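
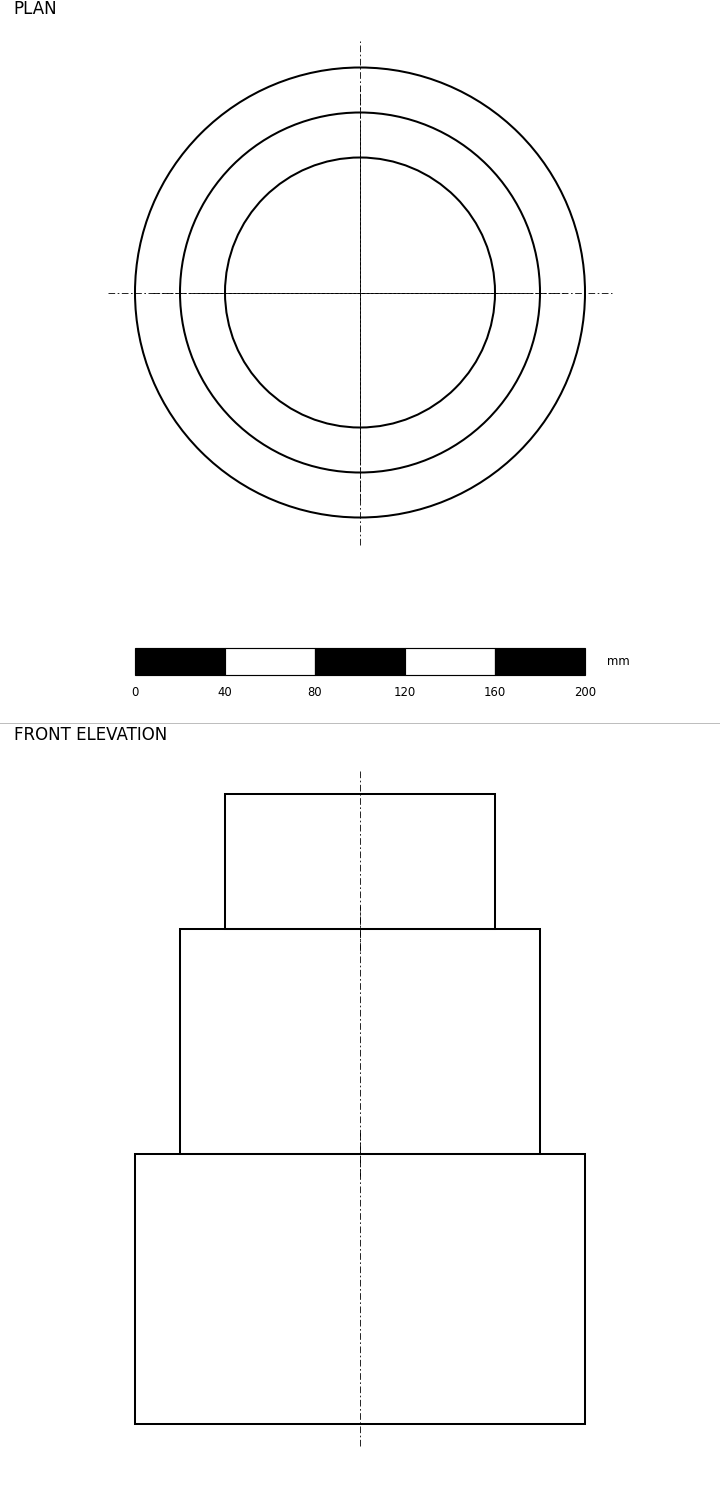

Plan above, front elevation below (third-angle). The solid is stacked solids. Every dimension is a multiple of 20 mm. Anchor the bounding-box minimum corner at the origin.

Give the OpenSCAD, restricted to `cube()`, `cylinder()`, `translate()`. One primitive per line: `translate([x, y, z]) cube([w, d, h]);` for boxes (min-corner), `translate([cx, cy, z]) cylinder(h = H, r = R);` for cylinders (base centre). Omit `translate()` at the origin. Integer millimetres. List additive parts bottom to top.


translate([100, 100, 0]) cylinder(h = 120, r = 100);
translate([100, 100, 120]) cylinder(h = 100, r = 80);
translate([100, 100, 220]) cylinder(h = 60, r = 60);


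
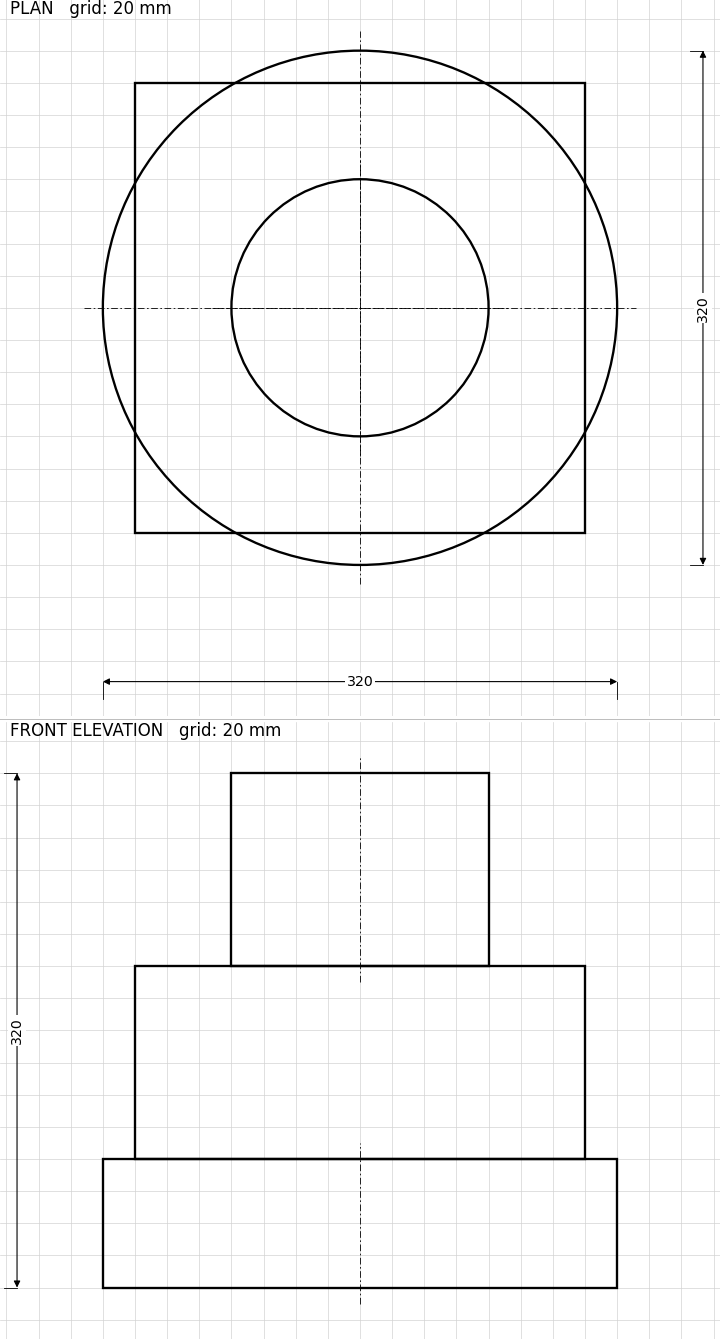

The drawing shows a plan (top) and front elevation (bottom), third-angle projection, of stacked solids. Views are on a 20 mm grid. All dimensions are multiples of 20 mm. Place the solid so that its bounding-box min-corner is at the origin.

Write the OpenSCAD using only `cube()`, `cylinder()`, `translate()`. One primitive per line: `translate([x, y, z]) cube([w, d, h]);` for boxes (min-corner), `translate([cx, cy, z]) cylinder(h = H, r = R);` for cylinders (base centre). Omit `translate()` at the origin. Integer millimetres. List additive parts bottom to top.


translate([160, 160, 0]) cylinder(h = 80, r = 160);
translate([20, 20, 80]) cube([280, 280, 120]);
translate([160, 160, 200]) cylinder(h = 120, r = 80);


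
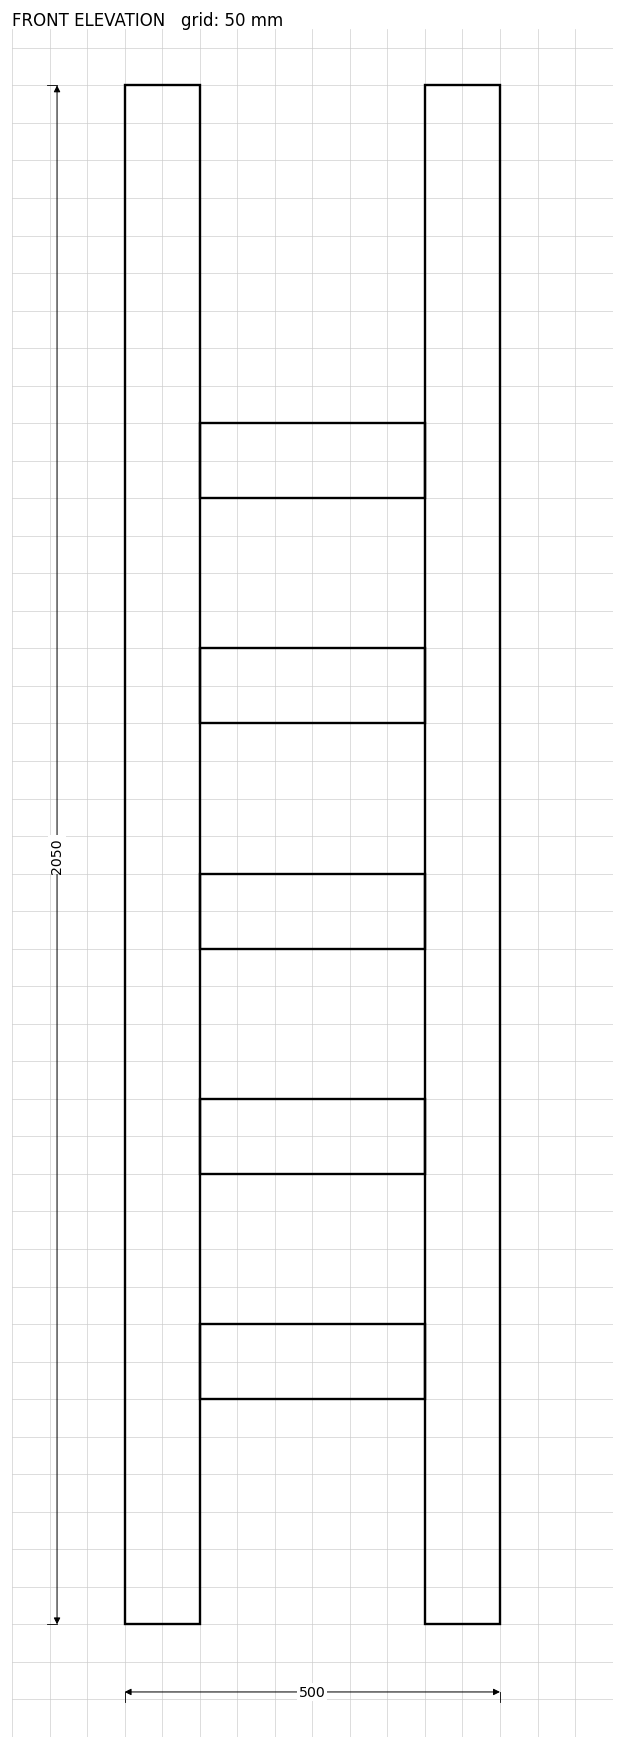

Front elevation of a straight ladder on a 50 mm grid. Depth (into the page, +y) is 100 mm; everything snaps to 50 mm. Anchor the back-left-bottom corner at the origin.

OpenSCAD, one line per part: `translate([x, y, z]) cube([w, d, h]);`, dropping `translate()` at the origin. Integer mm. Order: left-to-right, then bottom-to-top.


cube([100, 100, 2050]);
translate([100, 0, 300]) cube([300, 100, 100]);
translate([100, 0, 600]) cube([300, 100, 100]);
translate([100, 0, 900]) cube([300, 100, 100]);
translate([100, 0, 1200]) cube([300, 100, 100]);
translate([100, 0, 1500]) cube([300, 100, 100]);
translate([400, 0, 0]) cube([100, 100, 2050]);


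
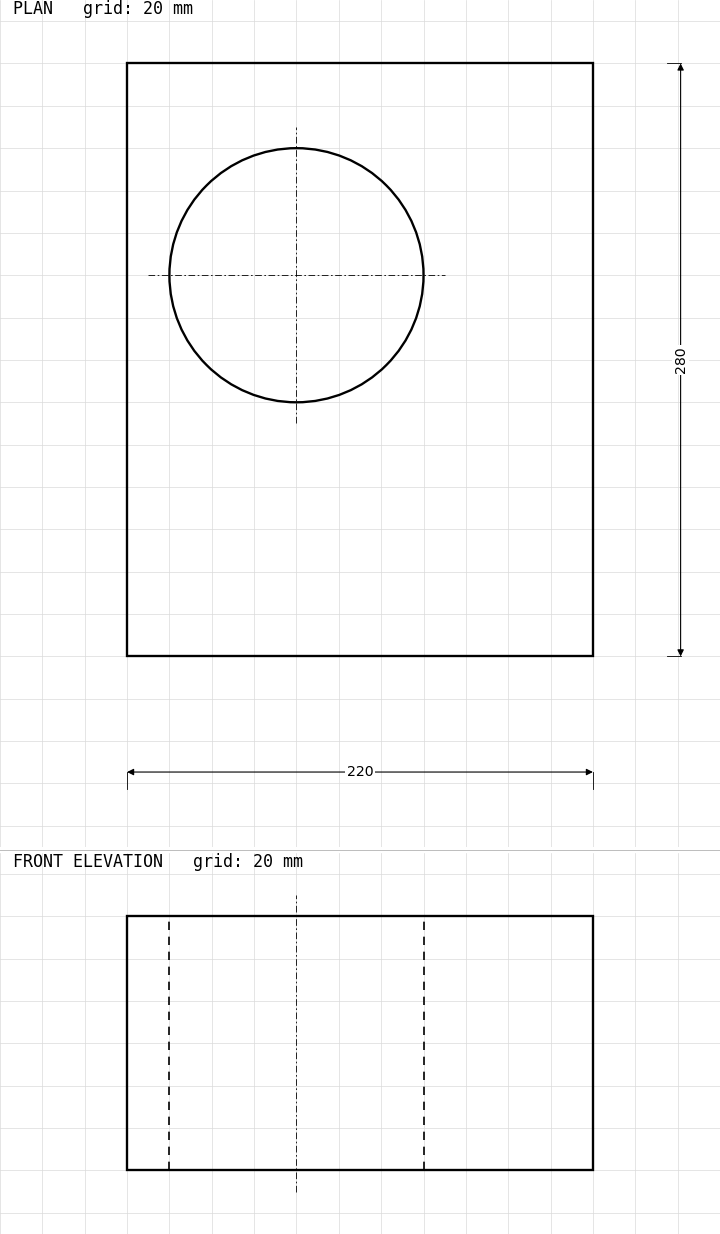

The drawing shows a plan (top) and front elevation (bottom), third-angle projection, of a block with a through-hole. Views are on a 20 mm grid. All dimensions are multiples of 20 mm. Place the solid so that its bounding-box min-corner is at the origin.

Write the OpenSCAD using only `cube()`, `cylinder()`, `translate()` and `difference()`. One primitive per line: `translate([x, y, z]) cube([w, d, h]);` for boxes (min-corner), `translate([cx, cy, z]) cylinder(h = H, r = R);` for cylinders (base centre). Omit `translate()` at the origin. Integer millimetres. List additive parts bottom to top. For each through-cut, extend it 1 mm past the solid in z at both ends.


difference() {
  cube([220, 280, 120]);
  translate([80, 180, -1]) cylinder(h = 122, r = 60);
}


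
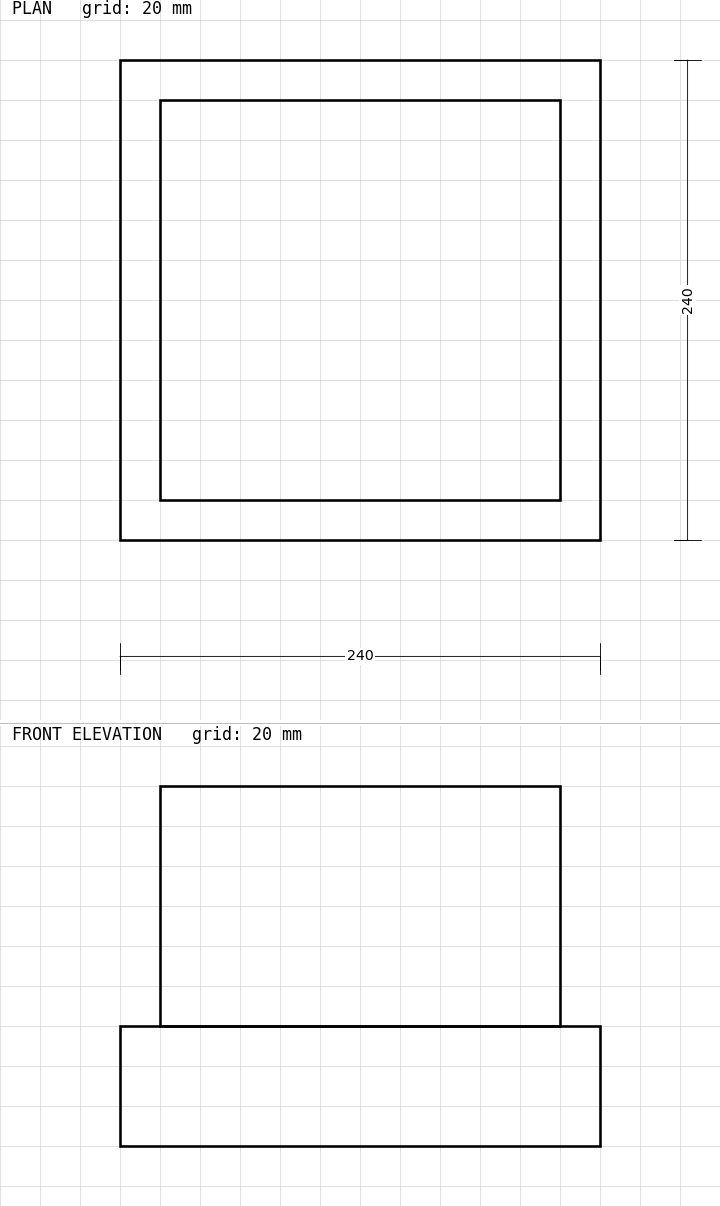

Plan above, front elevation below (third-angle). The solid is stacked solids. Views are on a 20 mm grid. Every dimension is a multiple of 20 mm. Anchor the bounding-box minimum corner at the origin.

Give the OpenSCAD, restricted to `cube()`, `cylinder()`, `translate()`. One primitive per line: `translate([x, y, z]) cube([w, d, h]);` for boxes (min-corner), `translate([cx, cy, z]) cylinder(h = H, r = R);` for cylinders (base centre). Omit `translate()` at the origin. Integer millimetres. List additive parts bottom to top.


cube([240, 240, 60]);
translate([20, 20, 60]) cube([200, 200, 120]);


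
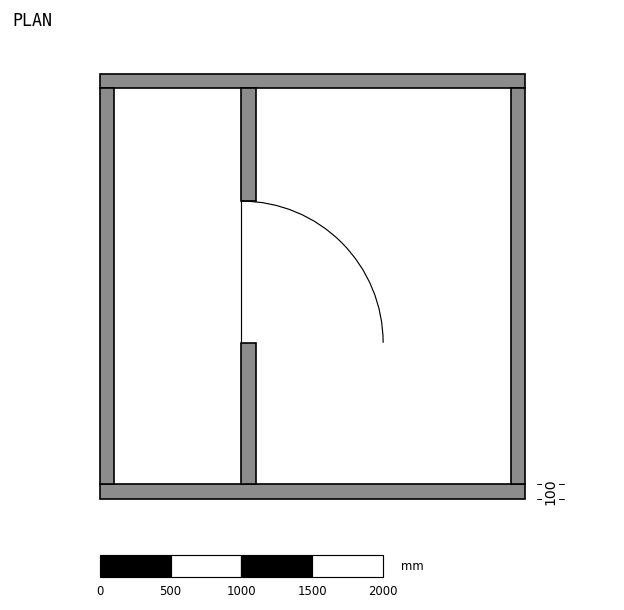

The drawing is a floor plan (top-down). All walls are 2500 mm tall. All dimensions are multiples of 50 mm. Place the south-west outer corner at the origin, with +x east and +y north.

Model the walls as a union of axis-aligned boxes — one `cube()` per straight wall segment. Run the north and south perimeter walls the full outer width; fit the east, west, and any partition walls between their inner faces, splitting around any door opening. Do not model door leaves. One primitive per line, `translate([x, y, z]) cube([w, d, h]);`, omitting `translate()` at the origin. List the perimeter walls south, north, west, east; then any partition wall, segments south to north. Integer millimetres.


cube([3000, 100, 2500]);
translate([0, 2900, 0]) cube([3000, 100, 2500]);
translate([0, 100, 0]) cube([100, 2800, 2500]);
translate([2900, 100, 0]) cube([100, 2800, 2500]);
translate([1000, 100, 0]) cube([100, 1000, 2500]);
translate([1000, 2100, 0]) cube([100, 800, 2500]);


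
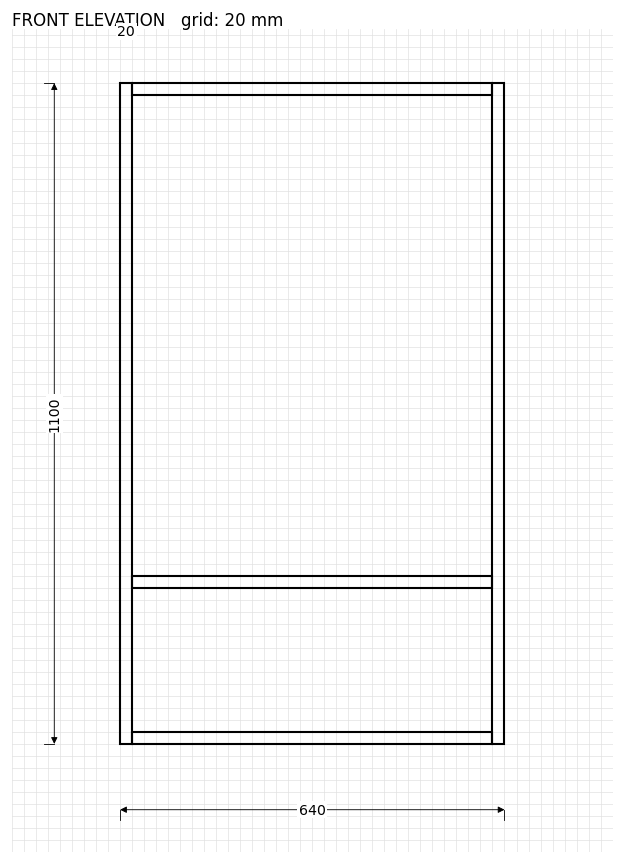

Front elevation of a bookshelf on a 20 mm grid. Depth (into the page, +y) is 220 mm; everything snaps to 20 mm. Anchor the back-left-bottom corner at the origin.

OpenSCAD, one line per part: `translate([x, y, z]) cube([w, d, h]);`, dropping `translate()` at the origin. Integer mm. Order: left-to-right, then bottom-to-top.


cube([20, 220, 1100]);
translate([20, 0, 0]) cube([600, 220, 20]);
translate([20, 0, 260]) cube([600, 220, 20]);
translate([20, 0, 1080]) cube([600, 220, 20]);
translate([620, 0, 0]) cube([20, 220, 1100]);


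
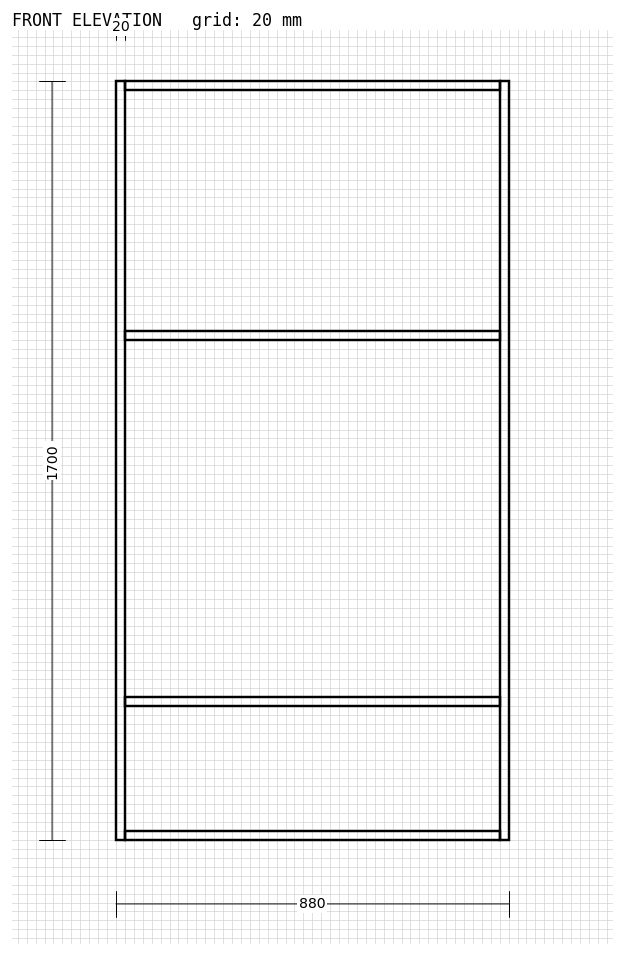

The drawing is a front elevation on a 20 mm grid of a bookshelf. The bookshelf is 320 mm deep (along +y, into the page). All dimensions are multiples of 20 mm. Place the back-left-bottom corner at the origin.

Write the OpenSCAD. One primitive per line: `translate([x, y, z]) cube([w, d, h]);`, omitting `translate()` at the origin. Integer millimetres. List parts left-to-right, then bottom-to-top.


cube([20, 320, 1700]);
translate([20, 0, 0]) cube([840, 320, 20]);
translate([20, 0, 300]) cube([840, 320, 20]);
translate([20, 0, 1120]) cube([840, 320, 20]);
translate([20, 0, 1680]) cube([840, 320, 20]);
translate([860, 0, 0]) cube([20, 320, 1700]);


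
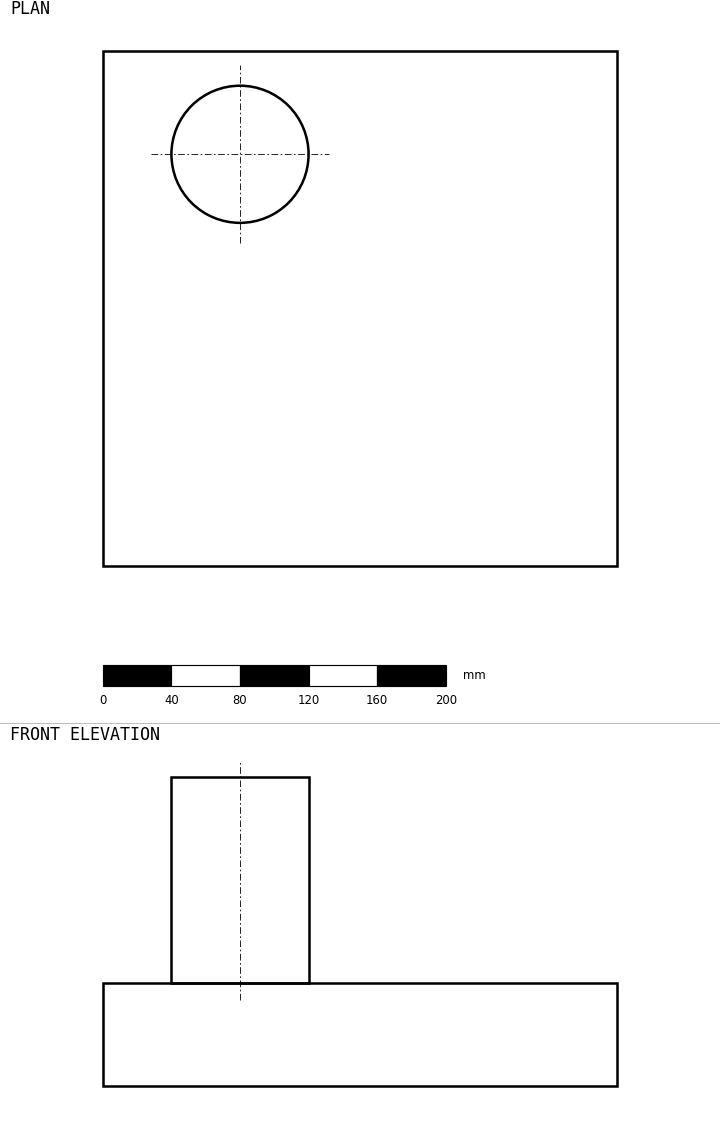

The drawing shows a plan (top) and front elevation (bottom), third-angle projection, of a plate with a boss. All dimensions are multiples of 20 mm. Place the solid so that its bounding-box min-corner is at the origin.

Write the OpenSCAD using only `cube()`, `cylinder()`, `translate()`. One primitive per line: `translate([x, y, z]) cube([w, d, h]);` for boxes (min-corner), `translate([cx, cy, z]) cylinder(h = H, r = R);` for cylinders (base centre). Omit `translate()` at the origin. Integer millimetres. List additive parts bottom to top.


cube([300, 300, 60]);
translate([80, 240, 60]) cylinder(h = 120, r = 40);


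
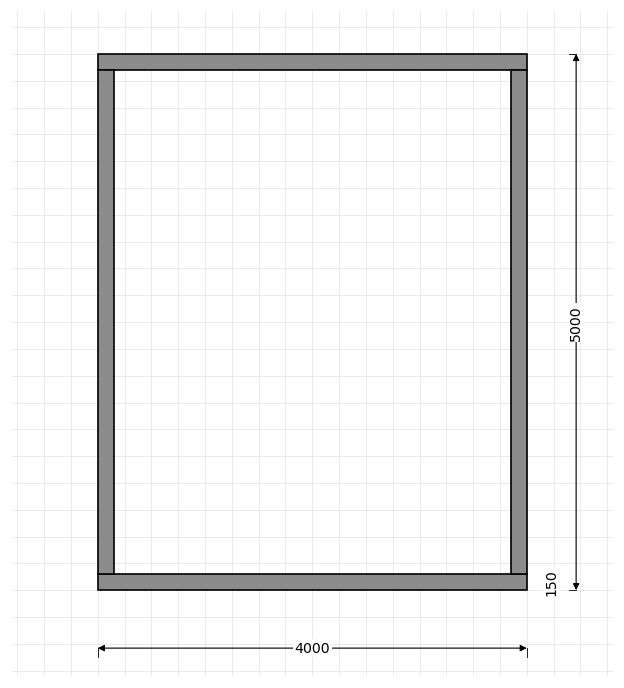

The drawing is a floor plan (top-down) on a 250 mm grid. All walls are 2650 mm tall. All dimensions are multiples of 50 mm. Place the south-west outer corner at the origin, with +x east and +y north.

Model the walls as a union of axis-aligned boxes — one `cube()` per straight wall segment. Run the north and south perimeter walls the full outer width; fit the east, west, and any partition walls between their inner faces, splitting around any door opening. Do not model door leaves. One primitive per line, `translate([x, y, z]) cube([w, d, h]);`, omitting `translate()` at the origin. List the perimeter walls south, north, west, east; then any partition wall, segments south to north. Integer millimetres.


cube([4000, 150, 2650]);
translate([0, 4850, 0]) cube([4000, 150, 2650]);
translate([0, 150, 0]) cube([150, 4700, 2650]);
translate([3850, 150, 0]) cube([150, 4700, 2650]);


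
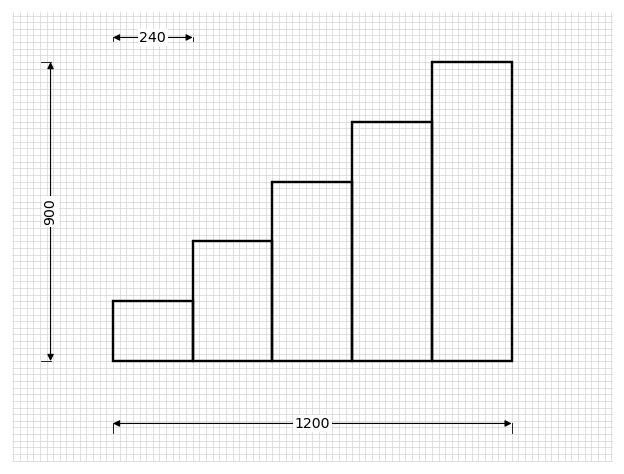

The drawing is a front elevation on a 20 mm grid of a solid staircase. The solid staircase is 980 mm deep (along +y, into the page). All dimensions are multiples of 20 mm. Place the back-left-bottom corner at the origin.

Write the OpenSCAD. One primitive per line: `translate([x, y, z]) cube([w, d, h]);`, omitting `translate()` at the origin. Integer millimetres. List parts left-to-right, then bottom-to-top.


cube([240, 980, 180]);
translate([240, 0, 0]) cube([240, 980, 360]);
translate([480, 0, 0]) cube([240, 980, 540]);
translate([720, 0, 0]) cube([240, 980, 720]);
translate([960, 0, 0]) cube([240, 980, 900]);


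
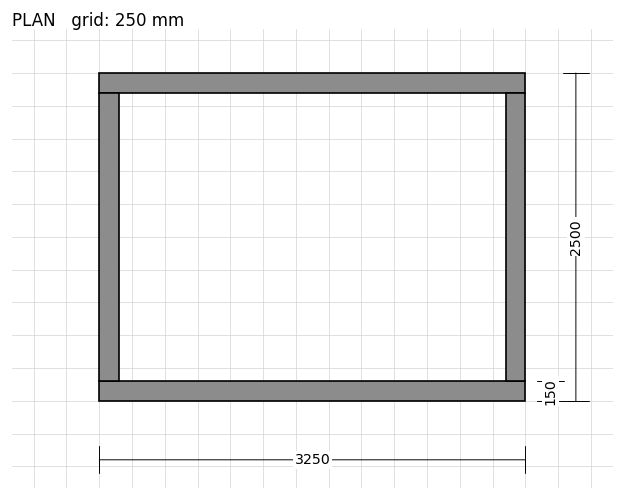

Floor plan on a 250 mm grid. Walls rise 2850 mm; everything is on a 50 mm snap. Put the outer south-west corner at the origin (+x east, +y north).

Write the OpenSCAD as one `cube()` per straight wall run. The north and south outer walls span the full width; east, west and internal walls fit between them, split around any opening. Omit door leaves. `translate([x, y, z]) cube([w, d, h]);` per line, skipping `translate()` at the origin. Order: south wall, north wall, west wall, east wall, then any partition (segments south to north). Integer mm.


cube([3250, 150, 2850]);
translate([0, 2350, 0]) cube([3250, 150, 2850]);
translate([0, 150, 0]) cube([150, 2200, 2850]);
translate([3100, 150, 0]) cube([150, 2200, 2850]);


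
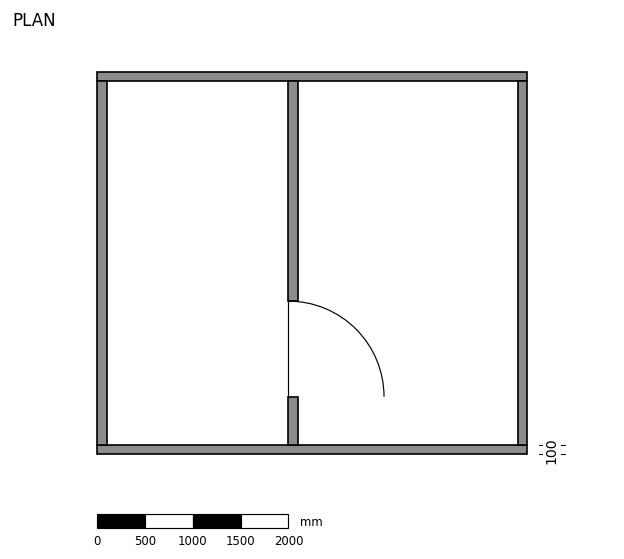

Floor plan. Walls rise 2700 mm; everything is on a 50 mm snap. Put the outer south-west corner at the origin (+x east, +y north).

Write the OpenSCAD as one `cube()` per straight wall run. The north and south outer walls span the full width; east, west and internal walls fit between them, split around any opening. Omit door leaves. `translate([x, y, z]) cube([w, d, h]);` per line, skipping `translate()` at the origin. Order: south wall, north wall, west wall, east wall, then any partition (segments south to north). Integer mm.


cube([4500, 100, 2700]);
translate([0, 3900, 0]) cube([4500, 100, 2700]);
translate([0, 100, 0]) cube([100, 3800, 2700]);
translate([4400, 100, 0]) cube([100, 3800, 2700]);
translate([2000, 100, 0]) cube([100, 500, 2700]);
translate([2000, 1600, 0]) cube([100, 2300, 2700]);


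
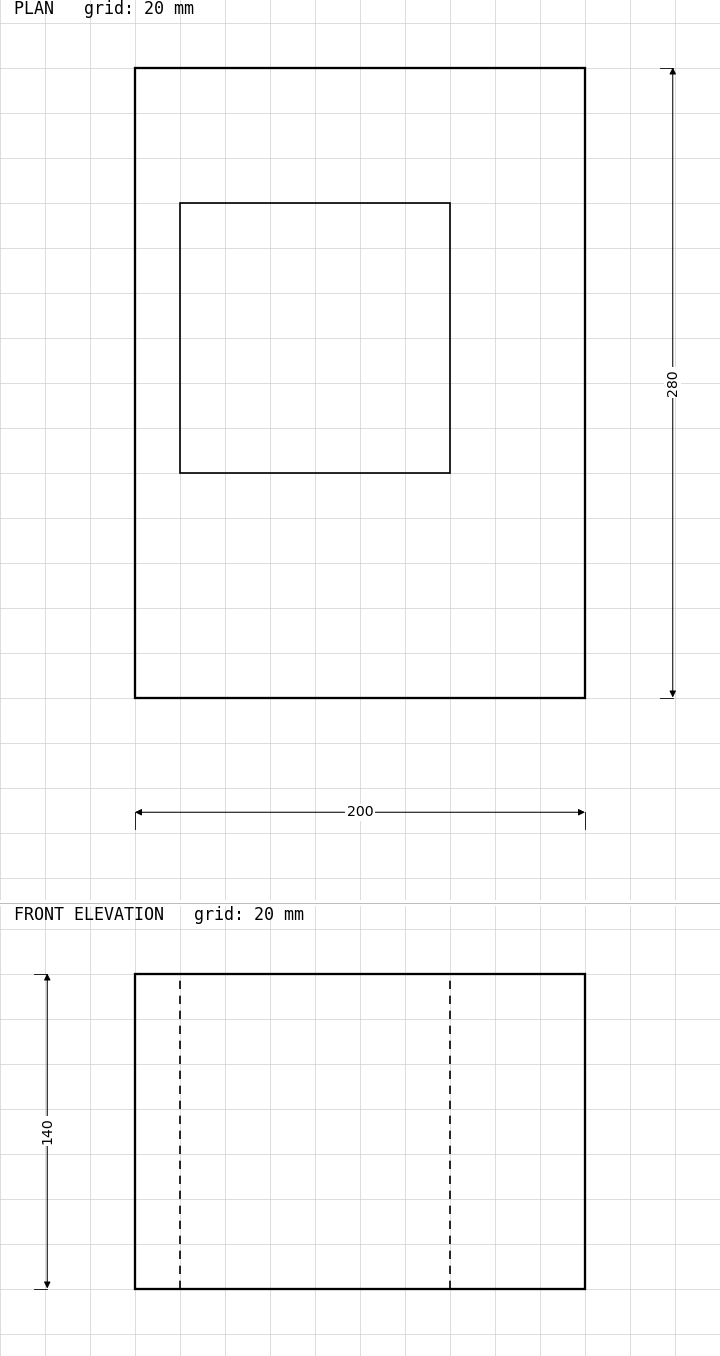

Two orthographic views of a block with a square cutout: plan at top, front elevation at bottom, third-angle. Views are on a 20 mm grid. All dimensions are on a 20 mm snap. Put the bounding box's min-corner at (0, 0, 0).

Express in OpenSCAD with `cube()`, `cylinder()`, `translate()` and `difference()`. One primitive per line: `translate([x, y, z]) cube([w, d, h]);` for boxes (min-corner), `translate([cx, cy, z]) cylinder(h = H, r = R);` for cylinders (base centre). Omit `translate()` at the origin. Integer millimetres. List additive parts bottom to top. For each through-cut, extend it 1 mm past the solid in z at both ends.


difference() {
  cube([200, 280, 140]);
  translate([20, 100, -1]) cube([120, 120, 142]);
}


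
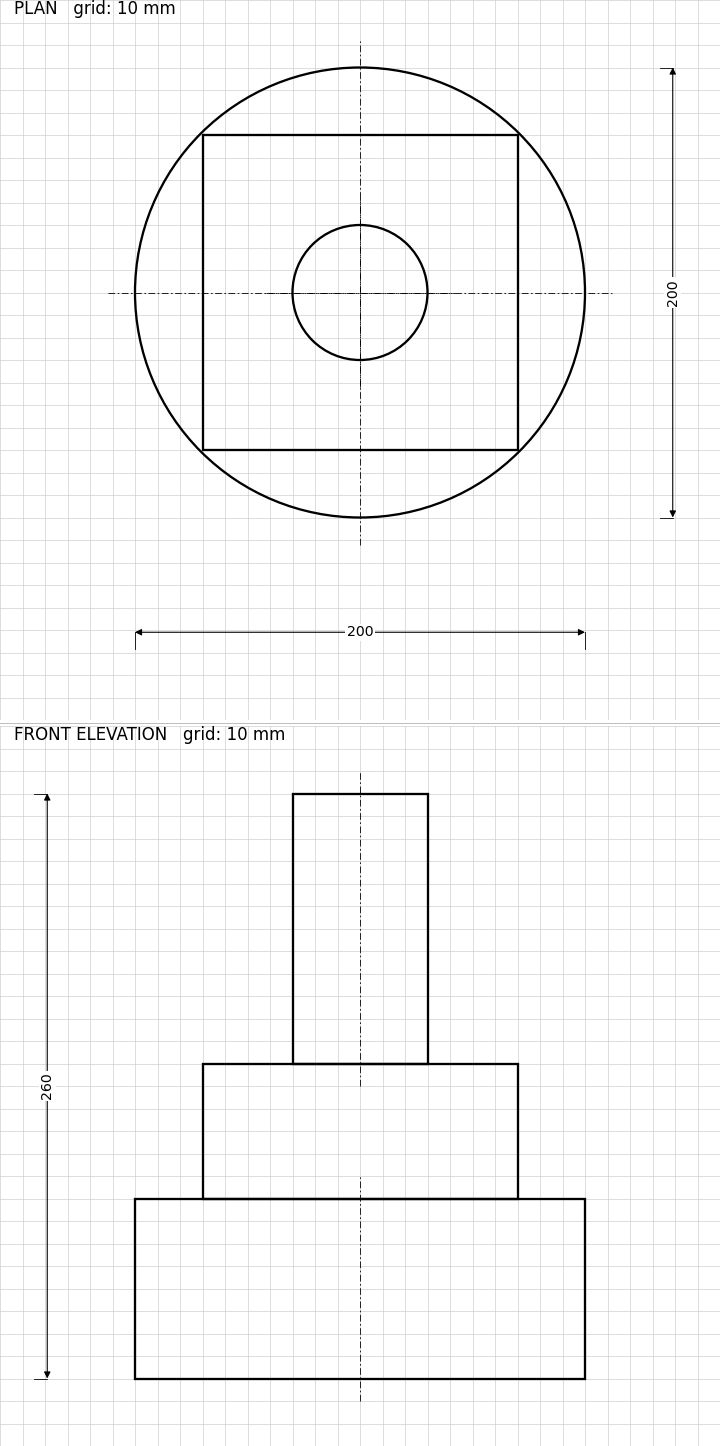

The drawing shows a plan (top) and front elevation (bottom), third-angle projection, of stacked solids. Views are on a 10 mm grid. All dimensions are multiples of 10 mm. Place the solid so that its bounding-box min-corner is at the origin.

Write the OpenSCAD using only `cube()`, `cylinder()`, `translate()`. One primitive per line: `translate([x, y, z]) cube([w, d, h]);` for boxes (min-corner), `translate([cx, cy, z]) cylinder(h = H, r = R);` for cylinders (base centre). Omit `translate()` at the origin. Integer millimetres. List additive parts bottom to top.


translate([100, 100, 0]) cylinder(h = 80, r = 100);
translate([30, 30, 80]) cube([140, 140, 60]);
translate([100, 100, 140]) cylinder(h = 120, r = 30);


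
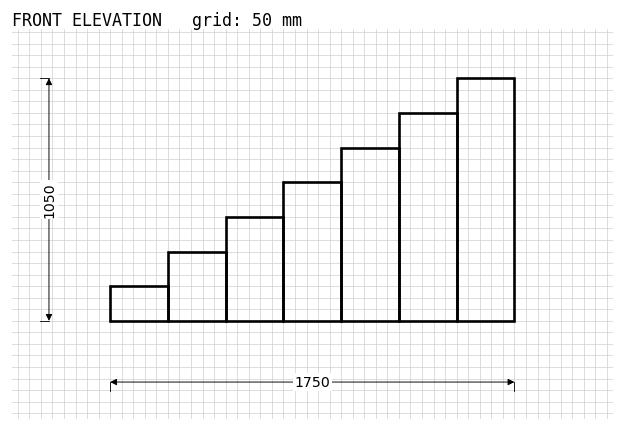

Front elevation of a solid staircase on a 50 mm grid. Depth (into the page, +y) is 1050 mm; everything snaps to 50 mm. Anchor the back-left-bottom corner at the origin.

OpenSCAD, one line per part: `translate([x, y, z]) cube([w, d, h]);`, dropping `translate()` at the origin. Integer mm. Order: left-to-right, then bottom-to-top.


cube([250, 1050, 150]);
translate([250, 0, 0]) cube([250, 1050, 300]);
translate([500, 0, 0]) cube([250, 1050, 450]);
translate([750, 0, 0]) cube([250, 1050, 600]);
translate([1000, 0, 0]) cube([250, 1050, 750]);
translate([1250, 0, 0]) cube([250, 1050, 900]);
translate([1500, 0, 0]) cube([250, 1050, 1050]);


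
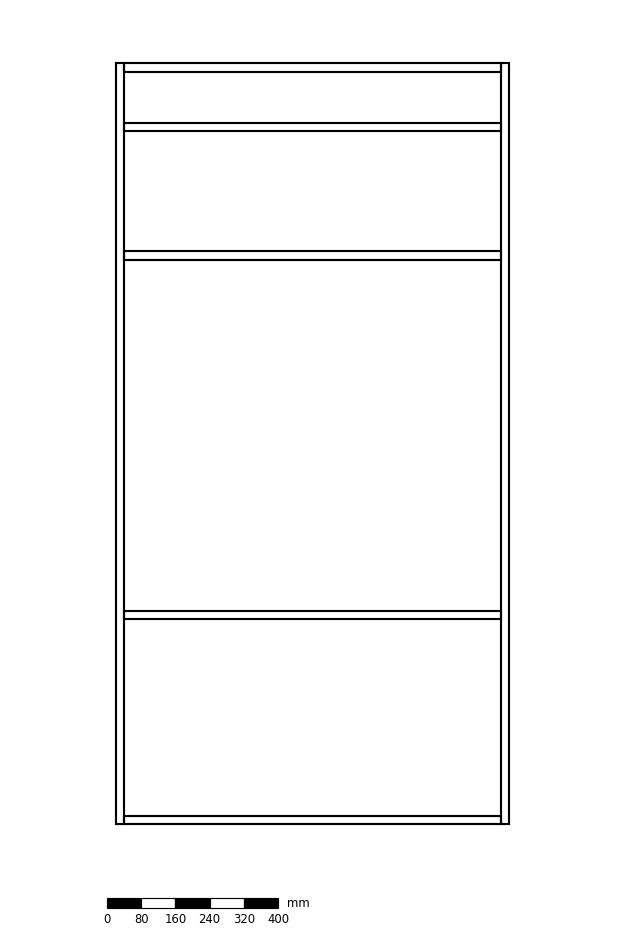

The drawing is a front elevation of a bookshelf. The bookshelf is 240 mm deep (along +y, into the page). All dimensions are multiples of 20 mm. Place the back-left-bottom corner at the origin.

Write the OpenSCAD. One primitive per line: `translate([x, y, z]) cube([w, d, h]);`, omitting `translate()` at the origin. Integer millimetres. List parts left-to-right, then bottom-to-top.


cube([20, 240, 1780]);
translate([20, 0, 0]) cube([880, 240, 20]);
translate([20, 0, 480]) cube([880, 240, 20]);
translate([20, 0, 1320]) cube([880, 240, 20]);
translate([20, 0, 1620]) cube([880, 240, 20]);
translate([20, 0, 1760]) cube([880, 240, 20]);
translate([900, 0, 0]) cube([20, 240, 1780]);


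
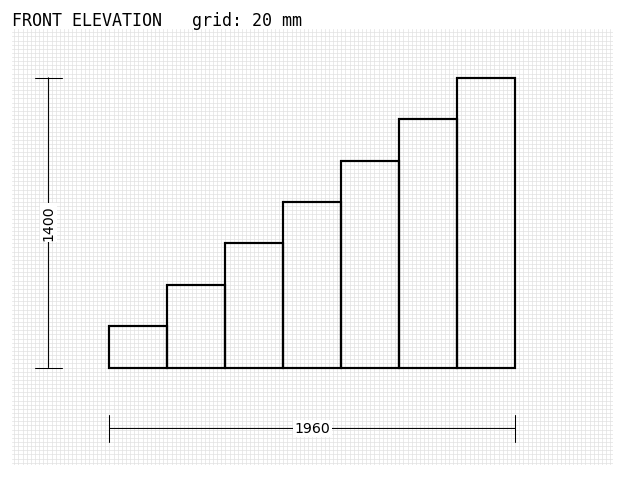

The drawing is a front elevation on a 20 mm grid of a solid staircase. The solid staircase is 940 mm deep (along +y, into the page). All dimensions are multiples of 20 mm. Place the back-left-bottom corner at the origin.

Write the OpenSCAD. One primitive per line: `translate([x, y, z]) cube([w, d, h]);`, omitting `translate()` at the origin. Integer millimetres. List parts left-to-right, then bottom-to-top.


cube([280, 940, 200]);
translate([280, 0, 0]) cube([280, 940, 400]);
translate([560, 0, 0]) cube([280, 940, 600]);
translate([840, 0, 0]) cube([280, 940, 800]);
translate([1120, 0, 0]) cube([280, 940, 1000]);
translate([1400, 0, 0]) cube([280, 940, 1200]);
translate([1680, 0, 0]) cube([280, 940, 1400]);


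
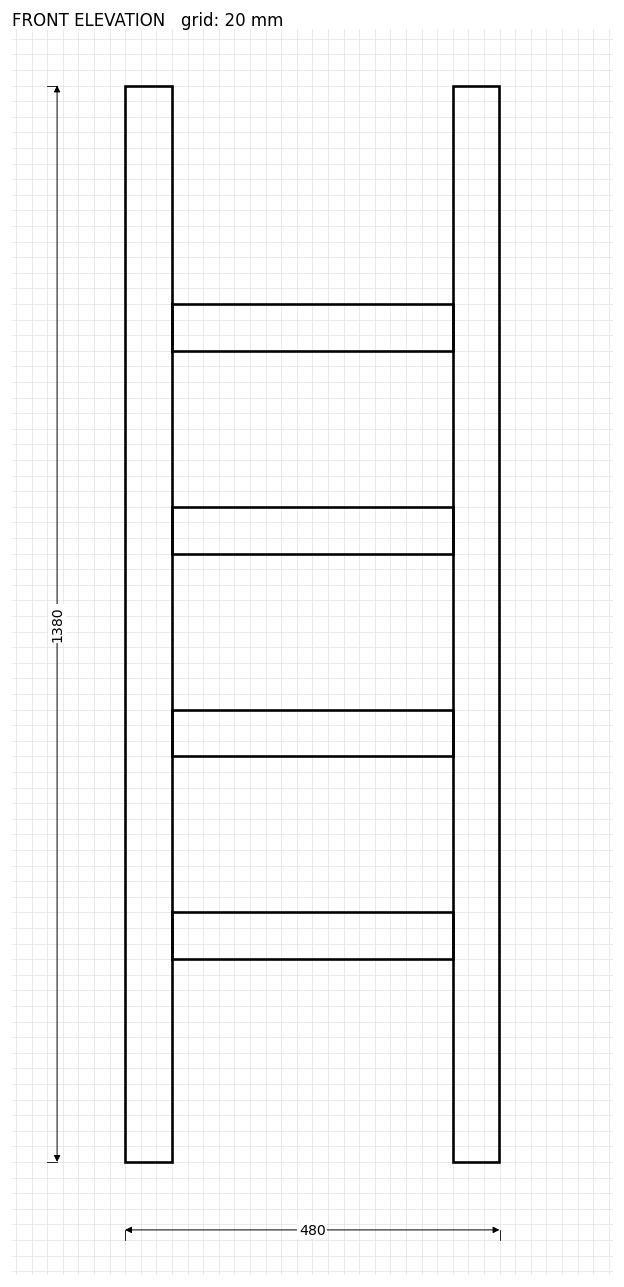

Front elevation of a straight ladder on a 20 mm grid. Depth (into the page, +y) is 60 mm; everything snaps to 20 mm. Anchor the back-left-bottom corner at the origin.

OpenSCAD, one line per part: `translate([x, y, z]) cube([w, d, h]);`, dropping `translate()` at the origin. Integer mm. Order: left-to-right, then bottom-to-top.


cube([60, 60, 1380]);
translate([60, 0, 260]) cube([360, 60, 60]);
translate([60, 0, 520]) cube([360, 60, 60]);
translate([60, 0, 780]) cube([360, 60, 60]);
translate([60, 0, 1040]) cube([360, 60, 60]);
translate([420, 0, 0]) cube([60, 60, 1380]);


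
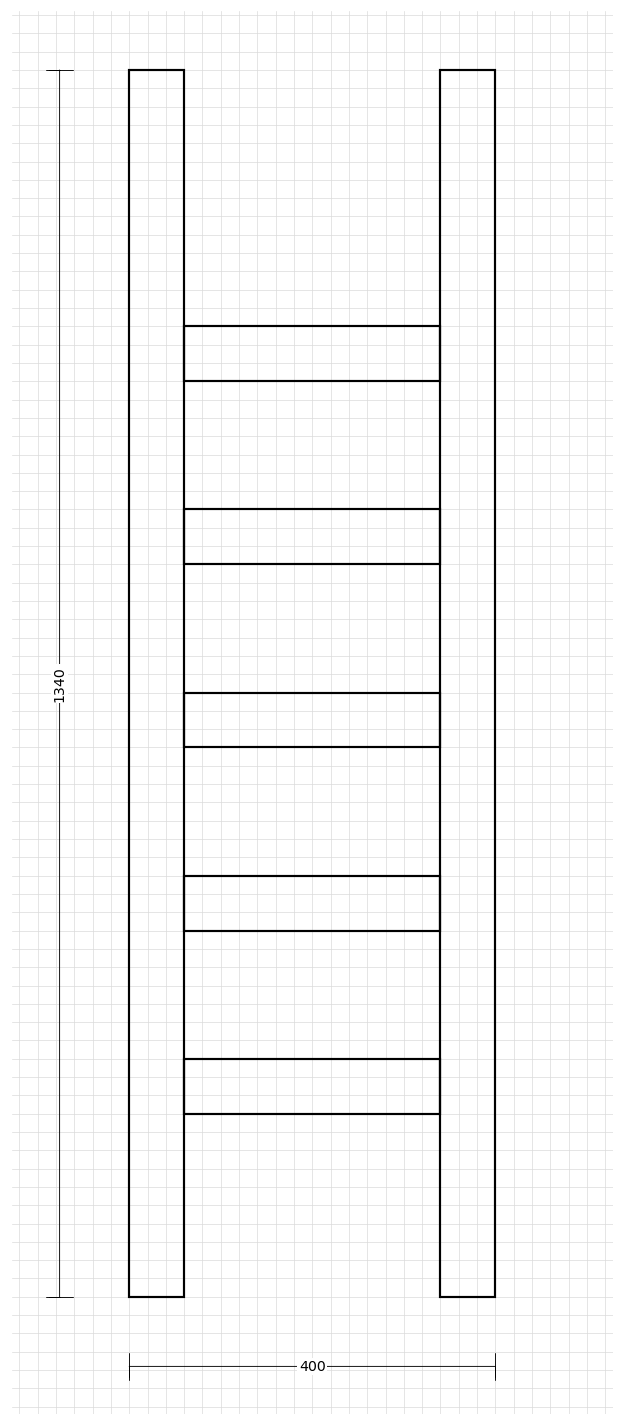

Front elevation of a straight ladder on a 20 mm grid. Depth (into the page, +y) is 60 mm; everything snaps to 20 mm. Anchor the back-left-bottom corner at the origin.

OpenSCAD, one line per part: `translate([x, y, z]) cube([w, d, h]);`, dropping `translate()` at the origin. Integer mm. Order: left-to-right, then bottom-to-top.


cube([60, 60, 1340]);
translate([60, 0, 200]) cube([280, 60, 60]);
translate([60, 0, 400]) cube([280, 60, 60]);
translate([60, 0, 600]) cube([280, 60, 60]);
translate([60, 0, 800]) cube([280, 60, 60]);
translate([60, 0, 1000]) cube([280, 60, 60]);
translate([340, 0, 0]) cube([60, 60, 1340]);


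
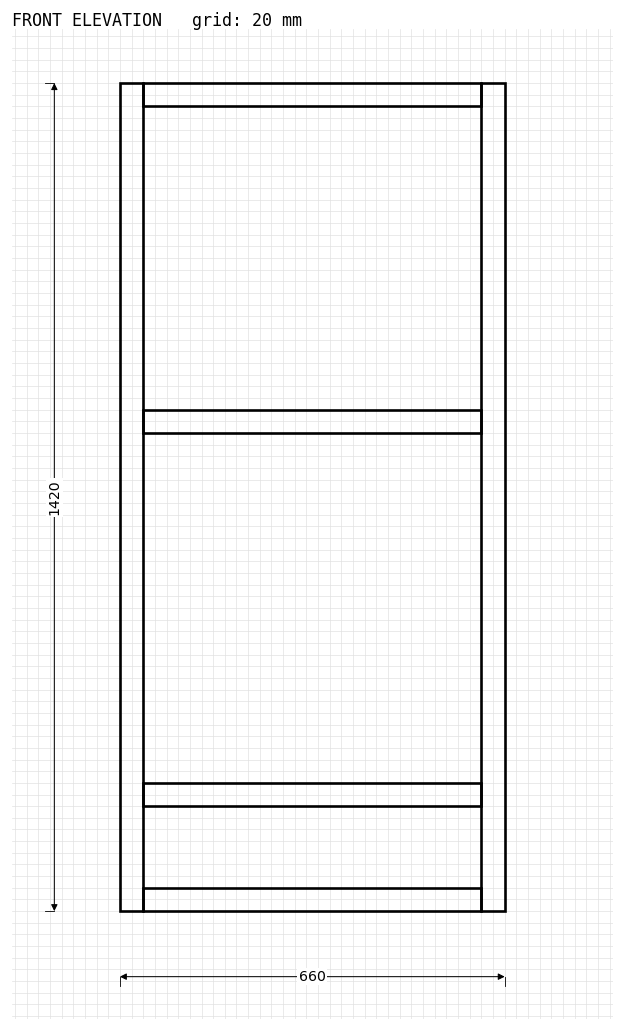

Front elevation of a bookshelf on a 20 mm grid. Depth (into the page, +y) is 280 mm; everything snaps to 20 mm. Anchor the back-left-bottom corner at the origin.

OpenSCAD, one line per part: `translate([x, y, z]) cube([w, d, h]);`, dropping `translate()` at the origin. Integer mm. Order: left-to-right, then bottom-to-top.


cube([40, 280, 1420]);
translate([40, 0, 0]) cube([580, 280, 40]);
translate([40, 0, 180]) cube([580, 280, 40]);
translate([40, 0, 820]) cube([580, 280, 40]);
translate([40, 0, 1380]) cube([580, 280, 40]);
translate([620, 0, 0]) cube([40, 280, 1420]);


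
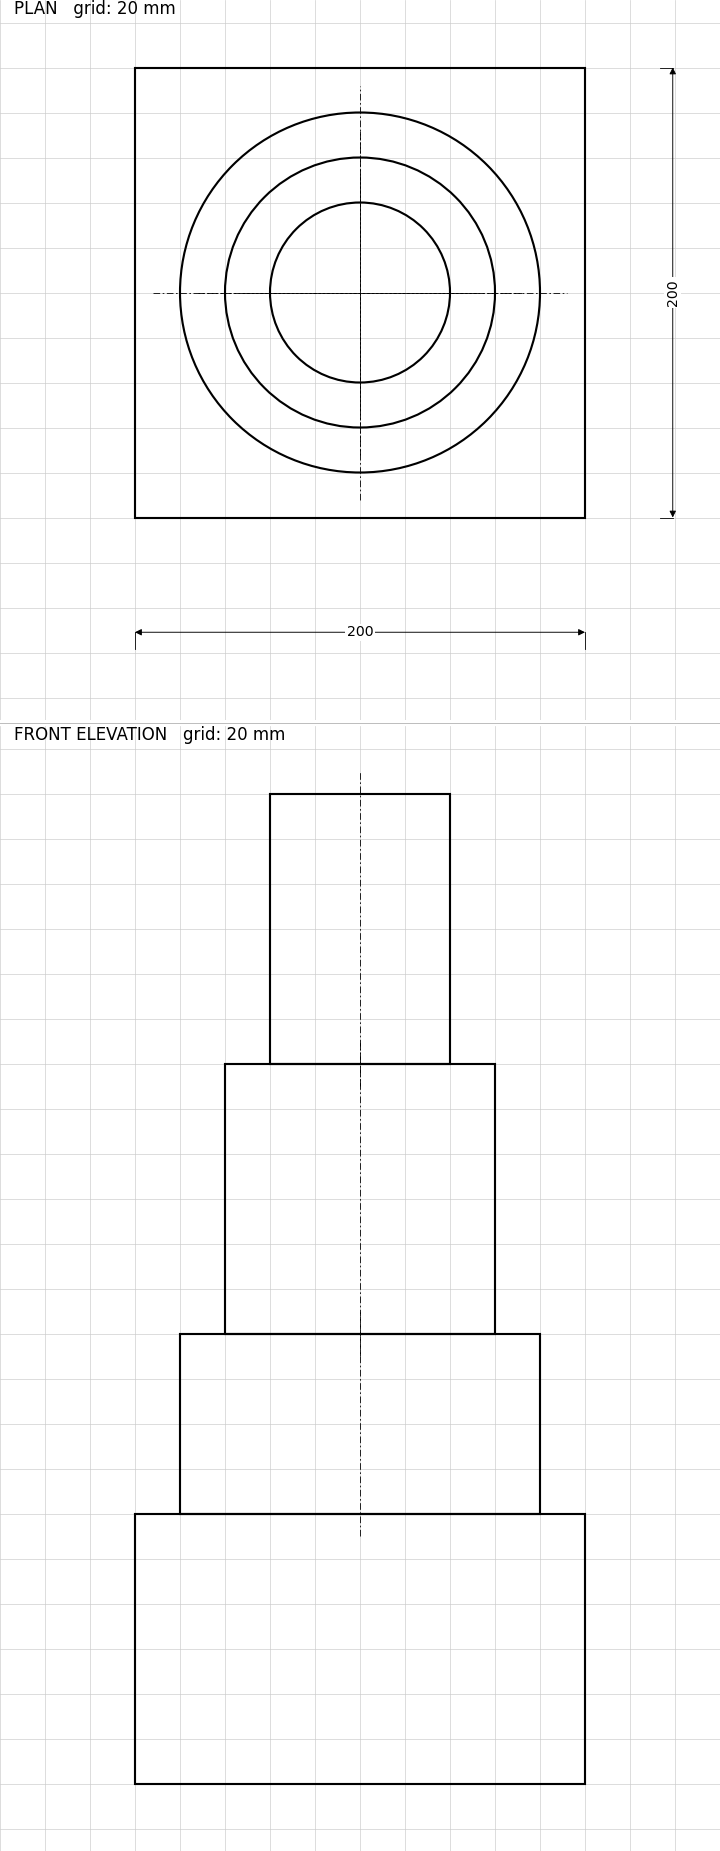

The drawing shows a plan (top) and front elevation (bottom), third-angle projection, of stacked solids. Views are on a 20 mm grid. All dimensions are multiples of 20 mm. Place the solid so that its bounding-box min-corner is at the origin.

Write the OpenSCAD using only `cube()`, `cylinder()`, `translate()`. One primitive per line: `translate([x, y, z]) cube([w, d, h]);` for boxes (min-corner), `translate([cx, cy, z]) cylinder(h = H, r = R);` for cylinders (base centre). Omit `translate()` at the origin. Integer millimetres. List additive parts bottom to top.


cube([200, 200, 120]);
translate([100, 100, 120]) cylinder(h = 80, r = 80);
translate([100, 100, 200]) cylinder(h = 120, r = 60);
translate([100, 100, 320]) cylinder(h = 120, r = 40);


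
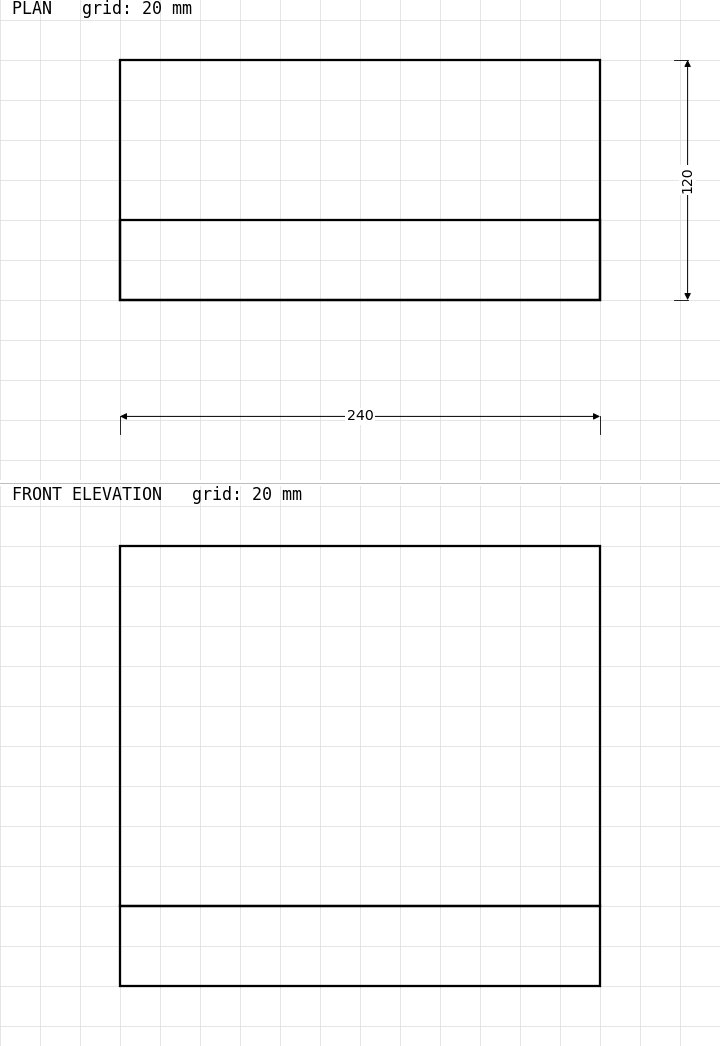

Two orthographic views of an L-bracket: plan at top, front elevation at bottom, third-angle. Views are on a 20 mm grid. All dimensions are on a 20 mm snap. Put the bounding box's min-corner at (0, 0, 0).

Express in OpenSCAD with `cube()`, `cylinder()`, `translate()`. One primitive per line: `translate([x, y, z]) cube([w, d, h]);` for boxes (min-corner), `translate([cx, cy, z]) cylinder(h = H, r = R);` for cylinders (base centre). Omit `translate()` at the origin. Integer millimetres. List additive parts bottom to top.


cube([240, 120, 40]);
translate([0, 0, 40]) cube([240, 40, 180]);


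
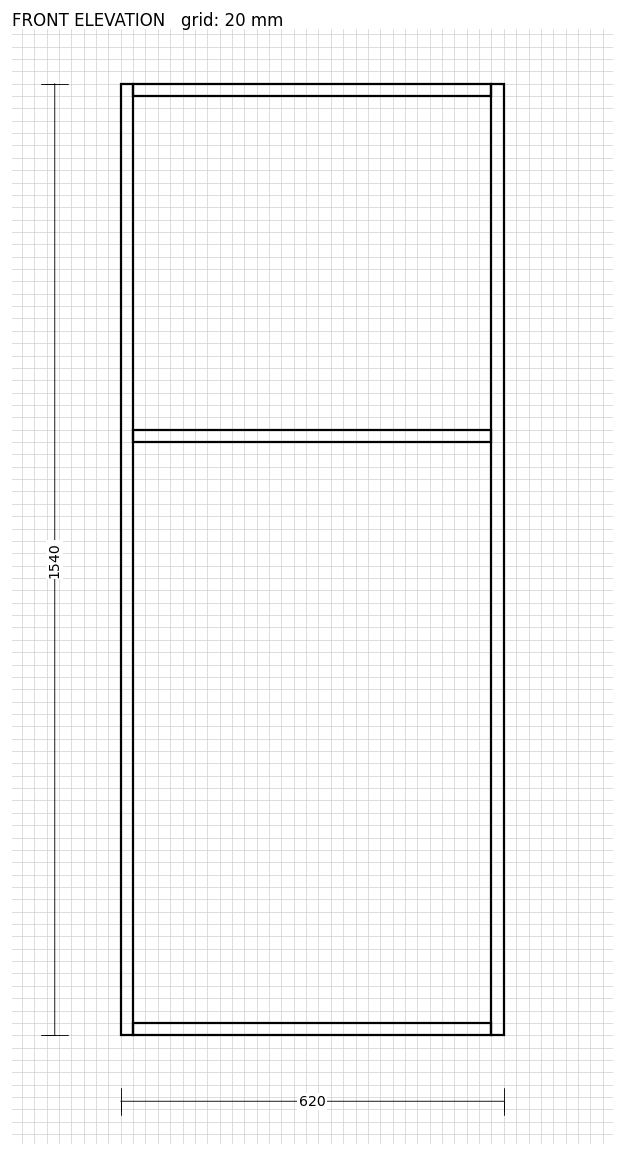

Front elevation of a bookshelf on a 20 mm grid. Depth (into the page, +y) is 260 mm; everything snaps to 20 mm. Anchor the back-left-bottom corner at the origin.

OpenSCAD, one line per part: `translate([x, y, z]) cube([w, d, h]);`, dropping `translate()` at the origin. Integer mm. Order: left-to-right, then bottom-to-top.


cube([20, 260, 1540]);
translate([20, 0, 0]) cube([580, 260, 20]);
translate([20, 0, 960]) cube([580, 260, 20]);
translate([20, 0, 1520]) cube([580, 260, 20]);
translate([600, 0, 0]) cube([20, 260, 1540]);


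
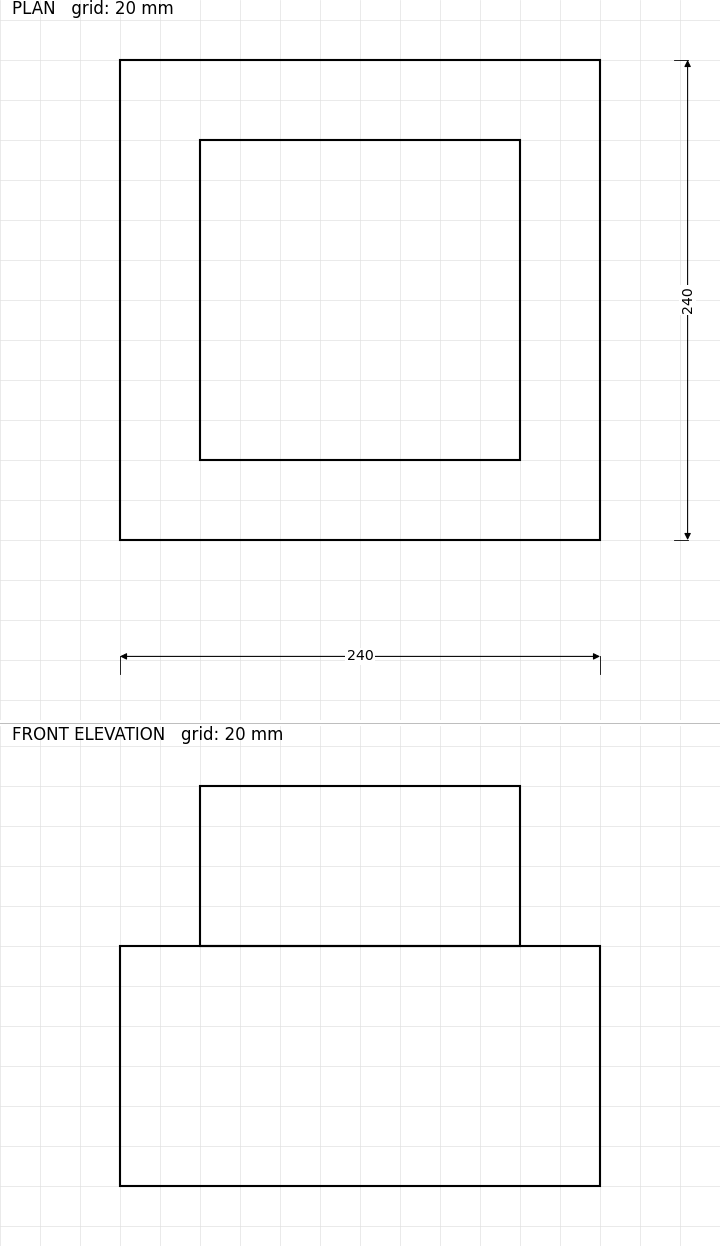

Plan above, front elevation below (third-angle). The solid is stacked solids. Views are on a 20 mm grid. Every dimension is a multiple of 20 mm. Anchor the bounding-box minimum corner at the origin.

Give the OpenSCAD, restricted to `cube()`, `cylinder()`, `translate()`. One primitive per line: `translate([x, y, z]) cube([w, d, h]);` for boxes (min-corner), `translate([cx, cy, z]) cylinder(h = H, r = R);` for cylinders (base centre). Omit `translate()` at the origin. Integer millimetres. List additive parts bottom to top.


cube([240, 240, 120]);
translate([40, 40, 120]) cube([160, 160, 80]);


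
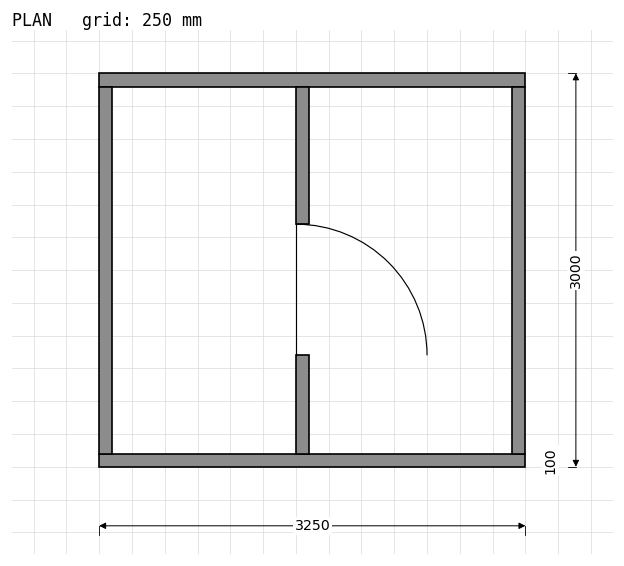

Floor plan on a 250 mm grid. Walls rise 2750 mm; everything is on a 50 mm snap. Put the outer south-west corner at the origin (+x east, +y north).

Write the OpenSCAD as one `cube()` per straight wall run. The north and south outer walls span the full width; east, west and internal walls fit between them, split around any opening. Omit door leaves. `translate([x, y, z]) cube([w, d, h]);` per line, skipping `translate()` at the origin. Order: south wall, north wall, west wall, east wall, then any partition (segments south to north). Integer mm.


cube([3250, 100, 2750]);
translate([0, 2900, 0]) cube([3250, 100, 2750]);
translate([0, 100, 0]) cube([100, 2800, 2750]);
translate([3150, 100, 0]) cube([100, 2800, 2750]);
translate([1500, 100, 0]) cube([100, 750, 2750]);
translate([1500, 1850, 0]) cube([100, 1050, 2750]);


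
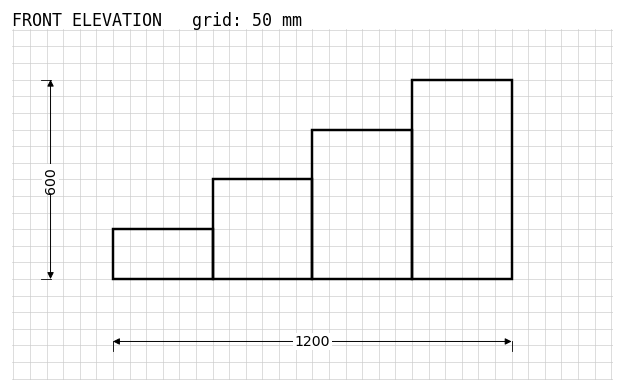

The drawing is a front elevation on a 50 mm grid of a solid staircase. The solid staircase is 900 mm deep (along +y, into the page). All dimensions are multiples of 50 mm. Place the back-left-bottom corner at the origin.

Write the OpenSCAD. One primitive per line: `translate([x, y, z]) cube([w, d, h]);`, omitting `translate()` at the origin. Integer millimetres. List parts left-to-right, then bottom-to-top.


cube([300, 900, 150]);
translate([300, 0, 0]) cube([300, 900, 300]);
translate([600, 0, 0]) cube([300, 900, 450]);
translate([900, 0, 0]) cube([300, 900, 600]);


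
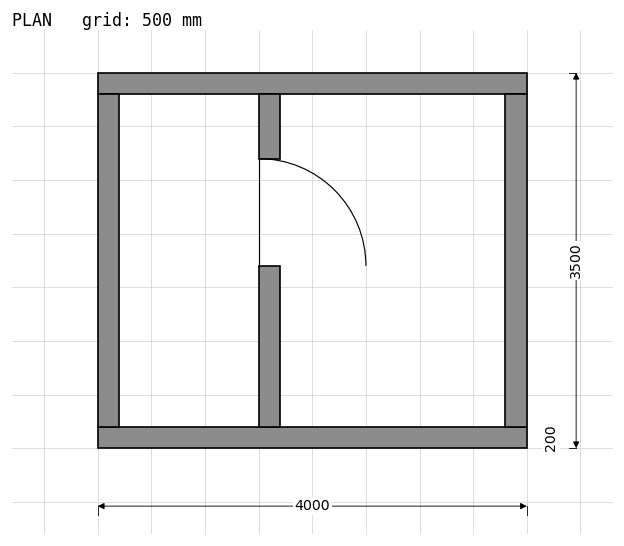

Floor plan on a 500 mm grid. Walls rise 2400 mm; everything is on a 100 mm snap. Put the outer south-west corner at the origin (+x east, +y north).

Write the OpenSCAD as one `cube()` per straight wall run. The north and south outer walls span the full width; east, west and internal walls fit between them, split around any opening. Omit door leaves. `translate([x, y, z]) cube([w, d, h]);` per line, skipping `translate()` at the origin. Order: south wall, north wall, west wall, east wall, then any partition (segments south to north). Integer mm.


cube([4000, 200, 2400]);
translate([0, 3300, 0]) cube([4000, 200, 2400]);
translate([0, 200, 0]) cube([200, 3100, 2400]);
translate([3800, 200, 0]) cube([200, 3100, 2400]);
translate([1500, 200, 0]) cube([200, 1500, 2400]);
translate([1500, 2700, 0]) cube([200, 600, 2400]);


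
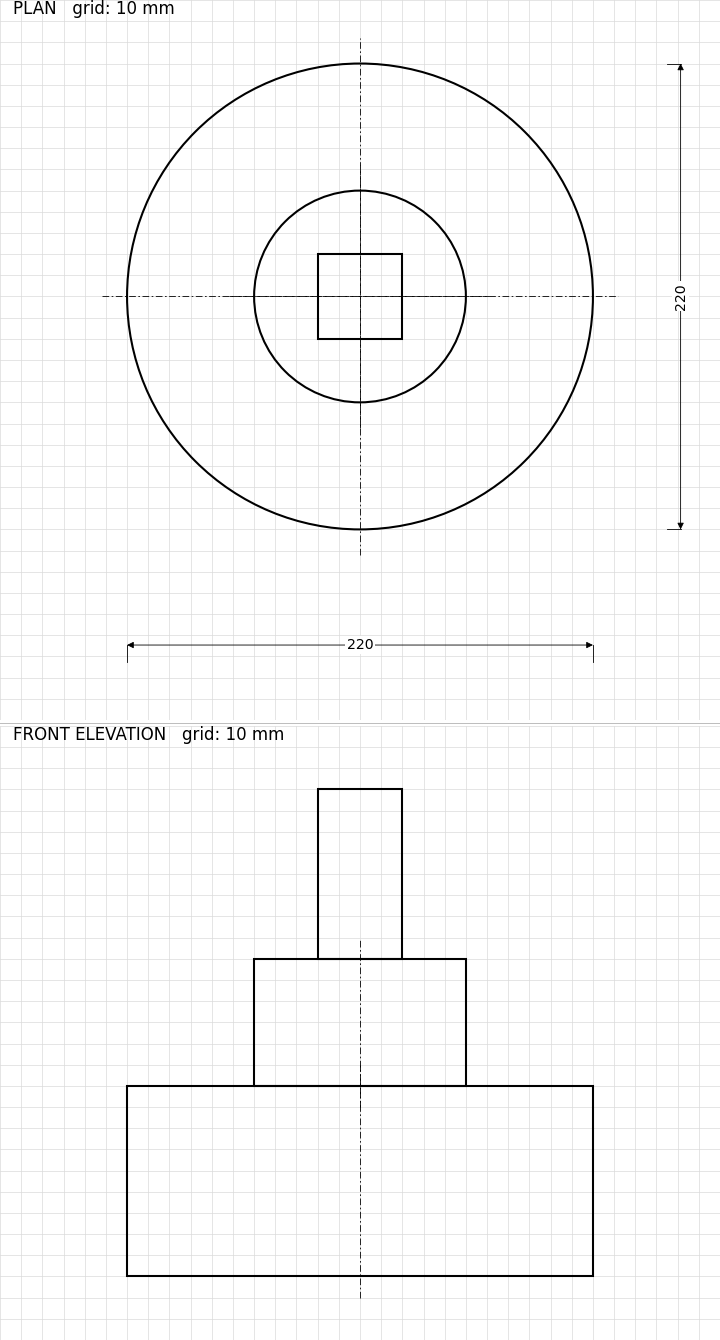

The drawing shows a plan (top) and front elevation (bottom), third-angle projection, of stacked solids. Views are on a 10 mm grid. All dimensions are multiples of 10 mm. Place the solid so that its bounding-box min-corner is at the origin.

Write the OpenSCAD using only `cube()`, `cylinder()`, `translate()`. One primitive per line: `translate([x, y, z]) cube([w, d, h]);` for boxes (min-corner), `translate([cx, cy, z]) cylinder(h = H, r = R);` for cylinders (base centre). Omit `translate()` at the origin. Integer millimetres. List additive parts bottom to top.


translate([110, 110, 0]) cylinder(h = 90, r = 110);
translate([110, 110, 90]) cylinder(h = 60, r = 50);
translate([90, 90, 150]) cube([40, 40, 80]);


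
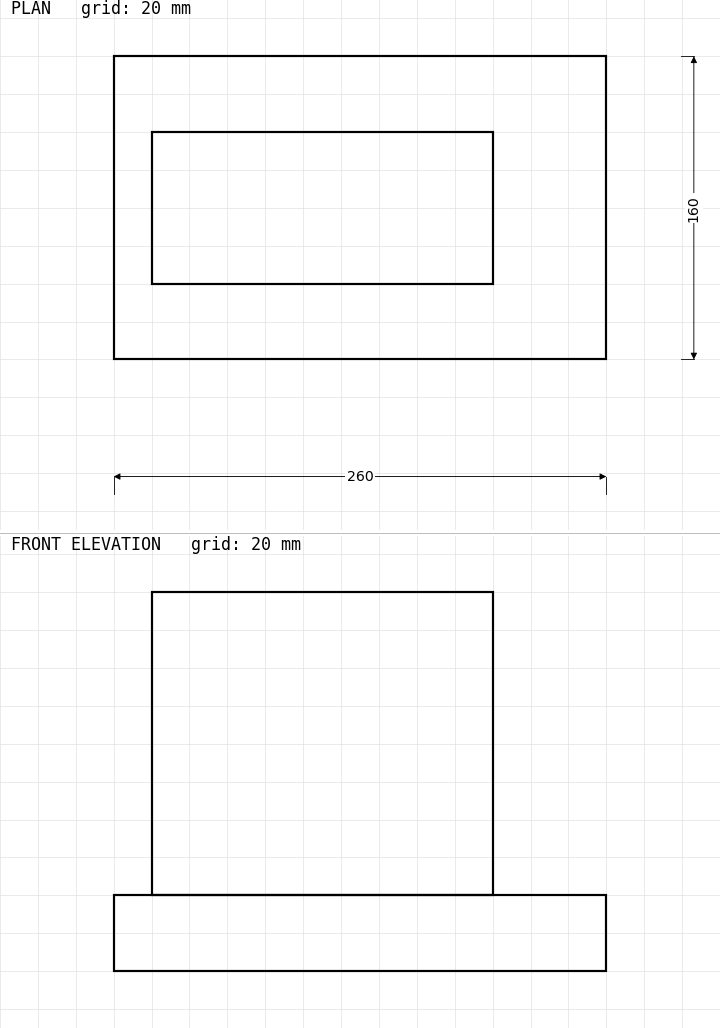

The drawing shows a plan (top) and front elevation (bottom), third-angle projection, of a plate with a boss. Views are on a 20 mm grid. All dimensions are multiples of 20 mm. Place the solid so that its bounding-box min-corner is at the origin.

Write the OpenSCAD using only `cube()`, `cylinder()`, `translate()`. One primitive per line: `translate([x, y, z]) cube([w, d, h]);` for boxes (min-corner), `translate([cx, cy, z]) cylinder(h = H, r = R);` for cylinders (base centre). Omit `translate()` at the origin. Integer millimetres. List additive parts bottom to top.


cube([260, 160, 40]);
translate([20, 40, 40]) cube([180, 80, 160]);


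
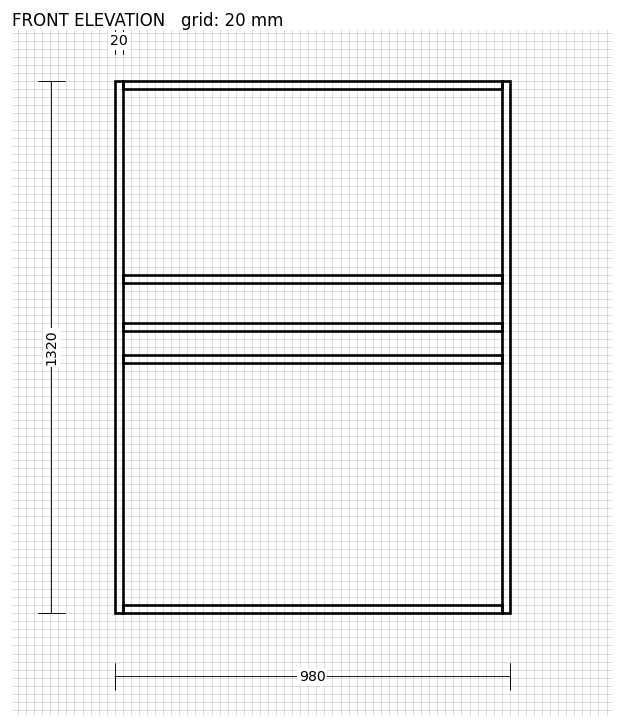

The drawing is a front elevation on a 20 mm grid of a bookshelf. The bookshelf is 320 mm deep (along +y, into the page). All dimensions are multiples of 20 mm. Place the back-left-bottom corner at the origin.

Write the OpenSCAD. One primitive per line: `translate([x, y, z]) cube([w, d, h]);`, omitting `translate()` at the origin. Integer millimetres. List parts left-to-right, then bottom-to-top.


cube([20, 320, 1320]);
translate([20, 0, 0]) cube([940, 320, 20]);
translate([20, 0, 620]) cube([940, 320, 20]);
translate([20, 0, 700]) cube([940, 320, 20]);
translate([20, 0, 820]) cube([940, 320, 20]);
translate([20, 0, 1300]) cube([940, 320, 20]);
translate([960, 0, 0]) cube([20, 320, 1320]);


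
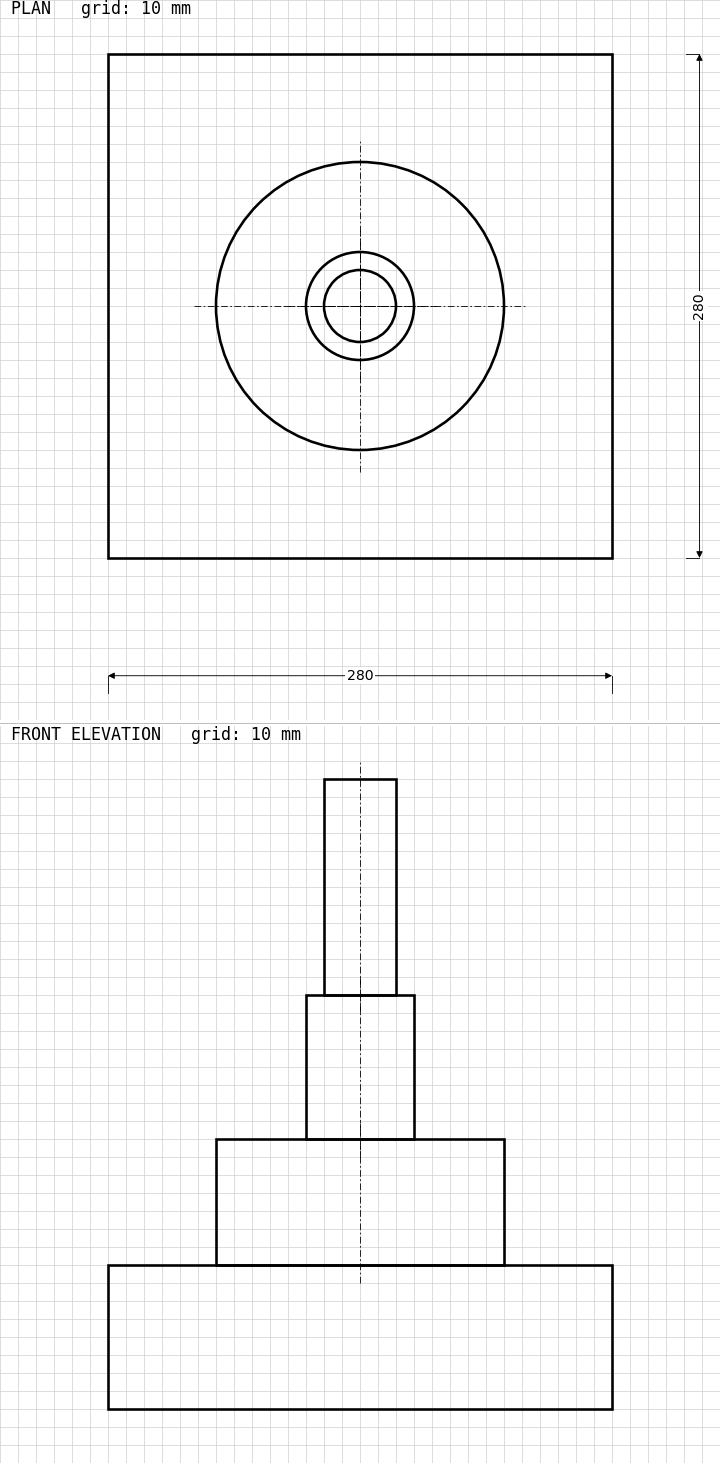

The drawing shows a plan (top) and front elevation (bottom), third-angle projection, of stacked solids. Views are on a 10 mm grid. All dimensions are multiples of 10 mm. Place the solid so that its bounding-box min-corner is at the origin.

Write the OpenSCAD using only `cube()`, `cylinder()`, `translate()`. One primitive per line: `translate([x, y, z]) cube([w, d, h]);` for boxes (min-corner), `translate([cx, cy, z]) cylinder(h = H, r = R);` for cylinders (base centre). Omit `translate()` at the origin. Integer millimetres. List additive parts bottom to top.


cube([280, 280, 80]);
translate([140, 140, 80]) cylinder(h = 70, r = 80);
translate([140, 140, 150]) cylinder(h = 80, r = 30);
translate([140, 140, 230]) cylinder(h = 120, r = 20);


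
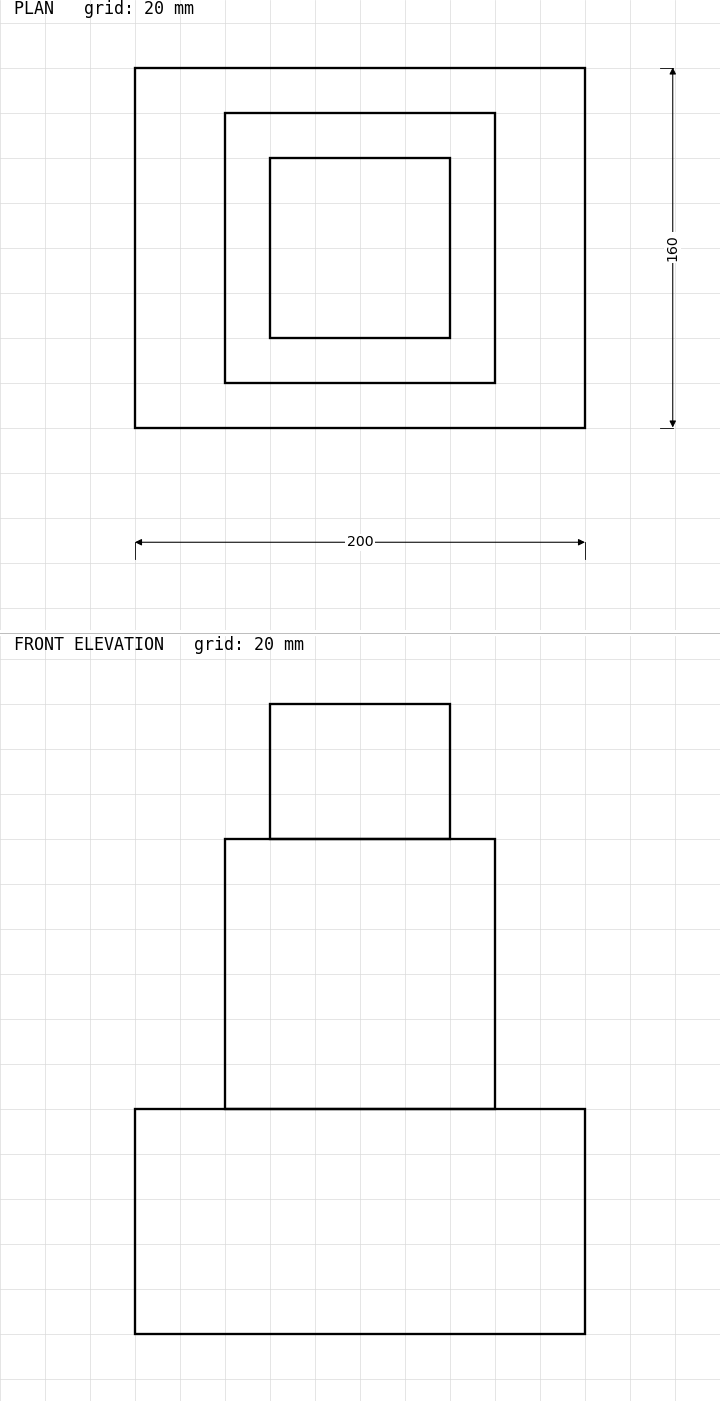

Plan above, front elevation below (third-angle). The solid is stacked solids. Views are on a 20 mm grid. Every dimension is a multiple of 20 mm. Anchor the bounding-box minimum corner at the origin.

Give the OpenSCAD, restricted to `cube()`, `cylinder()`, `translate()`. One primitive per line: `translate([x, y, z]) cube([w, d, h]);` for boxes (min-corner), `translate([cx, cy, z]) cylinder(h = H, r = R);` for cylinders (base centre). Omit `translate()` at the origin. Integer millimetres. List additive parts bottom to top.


cube([200, 160, 100]);
translate([40, 20, 100]) cube([120, 120, 120]);
translate([60, 40, 220]) cube([80, 80, 60]);
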